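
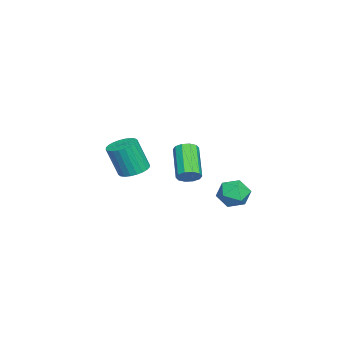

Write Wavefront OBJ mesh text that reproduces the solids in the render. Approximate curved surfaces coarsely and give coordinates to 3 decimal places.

v -3.812 -2.919 -3.468
v -2.903 -2.922 -3.518
v -2.8 -3.584 -1.602
v -3.708 -3.581 -1.552
v -2.965 -2.592 -3.401
v -2.862 -3.254 -1.485
v -3.156 -2.313 -3.294
v -3.052 -2.975 -1.378
v -3.447 -2.125 -3.214
v -3.343 -2.787 -1.297
v -3.793 -2.059 -3.172
v -3.689 -2.721 -1.256
v -4.142 -2.123 -3.175
v -4.039 -2.785 -1.259
v -4.441 -2.309 -3.223
v -4.337 -2.971 -1.307
v -4.644 -2.587 -3.309
v -4.54 -3.249 -1.392
v -4.72 -2.916 -3.418
v -4.617 -3.578 -1.502
v -4.658 -3.246 -3.535
v -4.555 -3.908 -1.619
v -4.468 -3.525 -3.642
v -4.364 -4.187 -1.726
v -4.177 -3.713 -3.723
v -4.073 -4.375 -1.806
v -3.831 -3.779 -3.764
v -3.727 -4.441 -1.848
v -3.481 -3.715 -3.761
v -3.378 -4.377 -1.845
v -3.183 -3.529 -3.713
v -3.079 -4.191 -1.797
v -2.98 -3.251 -3.628
v -2.876 -3.913 -1.711
v 1.356 0.957 -1.302
v 1.692 1.211 -0.781
v 0.059 0.777 0.483
v -0.276 0.523 -0.038
v 1.476 1.518 -0.956
v -0.157 1.084 0.308
v 1.213 1.61 -1.262
v -0.419 1.176 0.002
v 1.006 1.453 -1.584
v -0.627 1.019 -0.32
v 0.932 1.107 -1.799
v -0.701 0.673 -0.535
v 1.021 0.703 -1.823
v -0.612 0.269 -0.559
v 1.237 0.396 -1.648
v -0.396 -0.038 -0.384
v 1.499 0.304 -1.342
v -0.133 -0.13 -0.078
v 1.707 0.461 -1.02
v 0.074 0.027 0.244
v 1.781 0.807 -0.805
v 0.148 0.373 0.459
v 1.849 3.611 -1.104
v 2.324 4.275 -1.604
v 2.436 2.505 -2.016
v 2.911 3.169 -2.516
v 3.166 2.975 -1.614
v 2.803 3.658 -1.051
v 1.957 3.122 -2.569
v 1.594 3.805 -2.006
v 2.39 3.972 -2.509
v 3.138 3.882 -1.919
v 1.622 2.898 -1.701
v 2.37 2.808 -1.111
f 2 1 5
f 2 5 3
f 3 5 6
f 3 6 4
f 5 1 7
f 5 7 6
f 6 7 8
f 6 8 4
f 7 1 9
f 7 9 8
f 8 9 10
f 8 10 4
f 9 1 11
f 9 11 10
f 10 11 12
f 10 12 4
f 11 1 13
f 11 13 12
f 12 13 14
f 12 14 4
f 13 1 15
f 13 15 14
f 14 15 16
f 14 16 4
f 15 1 17
f 15 17 16
f 16 17 18
f 16 18 4
f 17 1 19
f 17 19 18
f 18 19 20
f 18 20 4
f 19 1 21
f 19 21 20
f 20 21 22
f 20 22 4
f 21 1 23
f 21 23 22
f 22 23 24
f 22 24 4
f 23 1 25
f 23 25 24
f 24 25 26
f 24 26 4
f 25 1 27
f 25 27 26
f 26 27 28
f 26 28 4
f 27 1 29
f 27 29 28
f 28 29 30
f 28 30 4
f 29 1 31
f 29 31 30
f 30 31 32
f 30 32 4
f 31 1 33
f 31 33 32
f 32 33 34
f 32 34 4
f 33 1 2
f 33 2 34
f 34 2 3
f 34 3 4
f 36 35 39
f 36 39 37
f 37 39 40
f 37 40 38
f 39 35 41
f 39 41 40
f 40 41 42
f 40 42 38
f 41 35 43
f 41 43 42
f 42 43 44
f 42 44 38
f 43 35 45
f 43 45 44
f 44 45 46
f 44 46 38
f 45 35 47
f 45 47 46
f 46 47 48
f 46 48 38
f 47 35 49
f 47 49 48
f 48 49 50
f 48 50 38
f 49 35 51
f 49 51 50
f 50 51 52
f 50 52 38
f 51 35 53
f 51 53 52
f 52 53 54
f 52 54 38
f 53 35 55
f 53 55 54
f 54 55 56
f 54 56 38
f 55 35 36
f 55 36 56
f 56 36 37
f 56 37 38
f 57 68 62
f 57 62 58
f 57 58 64
f 57 64 67
f 57 67 68
f 58 62 66
f 62 68 61
f 68 67 59
f 67 64 63
f 64 58 65
f 60 66 61
f 60 61 59
f 60 59 63
f 60 63 65
f 60 65 66
f 61 66 62
f 59 61 68
f 63 59 67
f 65 63 64
f 66 65 58



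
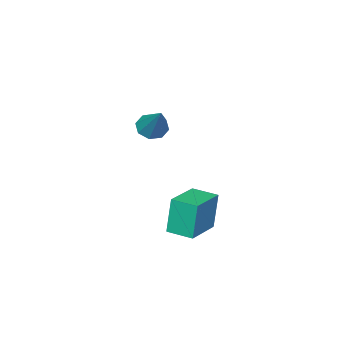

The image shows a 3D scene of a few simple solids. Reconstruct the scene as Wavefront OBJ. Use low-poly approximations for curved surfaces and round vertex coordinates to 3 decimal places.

v -4.477 0.383 -4.518
v -4.73 0.408 -2.726
v -4.768 1.566 -4.576
v -5.022 1.592 -2.784
v -2.718 0.828 -4.276
v -2.972 0.854 -2.484
v -3.01 2.012 -4.334
v -3.263 2.037 -2.542
v -3.727 -0.91 0.843
v -3.064 -1.074 0.648
v -3.013 0.27 2.277
v -3.256 -0.638 0.385
v -3.724 -0.362 0.391
v -4.194 -0.407 0.661
v -4.389 -0.746 1.037
v -4.197 -1.182 1.3
v -3.729 -1.458 1.294
v -3.26 -1.413 1.024
f 2 4 1
f 5 2 1
f 1 4 3
f 3 5 1
f 2 8 4
f 6 2 5
f 6 8 2
f 4 8 3
f 7 5 3
f 3 8 7
f 7 6 5
f 8 6 7
f 10 9 12
f 10 12 11
f 12 9 13
f 12 13 11
f 13 9 14
f 13 14 11
f 14 9 15
f 14 15 11
f 15 9 16
f 15 16 11
f 16 9 17
f 16 17 11
f 17 9 18
f 17 18 11
f 18 9 10
f 18 10 11



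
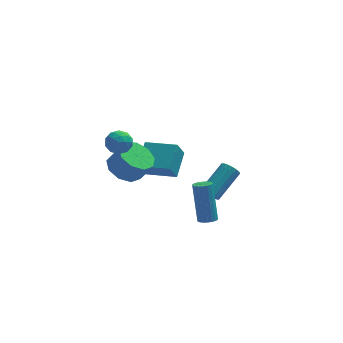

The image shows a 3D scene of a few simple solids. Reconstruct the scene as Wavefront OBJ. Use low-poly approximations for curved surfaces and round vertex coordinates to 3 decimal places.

v -2.622 -0.133 2.503
v -2.173 0.17 2.954
v -1.947 -1.05 2.446
v -1.498 -0.747 2.897
v -2.133 -0.958 3.119
v -2.55 -0.391 3.154
v -1.57 -0.489 2.246
v -1.987 0.078 2.281
v -1.523 -0.051 2.795
v -1.871 -0.34 3.335
v -2.249 -0.54 2.065
v -2.597 -0.829 2.605
v -2.457 0.099 2.733
v -1.663 -0.979 2.667
v -2.036 -1.102 2.797
v -1.773 -0.925 3.062
v -2.678 -0.231 2.851
v -2.414 -0.053 3.116
v -2.391 -0.715 3.214
v -1.706 -0.827 2.284
v -1.442 -0.649 2.549
v -2.347 0.045 2.338
v -2.084 0.222 2.603
v -1.729 -0.165 2.186
v -1.811 0.147 2.905
v -1.414 -0.392 2.872
v -1.456 -0.24 2.489
v -1.702 0.093 2.509
v -2.015 -0.023 3.223
v -1.619 -0.562 3.189
v -1.992 -0.685 3.32
v -2.237 -0.352 3.34
v -1.633 -0.152 3.129
v -2.501 -0.318 2.211
v -2.105 -0.857 2.177
v -1.883 -0.528 2.06
v -2.128 -0.195 2.08
v -2.706 -0.488 2.528
v -2.309 -1.027 2.495
v -2.418 -0.973 2.891
v -2.664 -0.64 2.911
v -2.487 -0.728 2.271
v -1.718 1.041 -0.38
v -0.846 1.249 -0.823
v -0.25 1.008 0.237
v -1.122 0.799 0.68
v -1.11 1.817 -0.546
v -0.513 1.575 0.514
v -1.658 2.021 -0.191
v -1.061 1.779 0.869
v -2.234 1.766 0.075
v -1.638 1.525 1.135
v -2.569 1.172 0.129
v -1.973 0.931 1.189
v -2.506 0.517 -0.056
v -1.91 0.275 1.004
v -2.074 0.106 -0.392
v -1.478 -0.135 0.668
v -1.476 0.133 -0.723
v -0.88 -0.108 0.337
v -0.991 0.584 -0.893
v -0.395 0.343 0.167
v 2.69 2.938 -4.32
v 3.047 2.513 -4.242
v 4.246 3.698 -3.281
v 3.89 4.122 -3.36
v 3.126 2.622 -4.474
v 4.325 3.806 -3.514
v 3.105 2.802 -4.671
v 4.304 3.987 -3.71
v 2.99 3.014 -4.788
v 4.189 4.198 -3.827
v 2.805 3.208 -4.797
v 4.004 4.393 -3.836
v 2.595 3.341 -4.697
v 3.794 4.525 -3.736
v 2.406 3.381 -4.511
v 3.605 4.565 -3.55
v 2.282 3.319 -4.281
v 3.481 4.504 -3.321
v 2.252 3.17 -4.06
v 3.451 4.355 -3.1
v 2.323 2.968 -3.899
v 3.522 4.153 -2.938
v 2.477 2.759 -3.834
v 3.676 3.944 -2.873
v 2.681 2.591 -3.881
v 3.88 3.775 -2.92
v 2.886 2.502 -4.028
v 4.086 3.687 -3.067
v 0.513 1.308 -0.868
v 1.01 2.589 -0.087
v -1.016 2.055 -1.118
v -0.519 3.336 -0.338
v 0.899 1.764 -1.862
v 1.396 3.045 -1.082
v -0.63 2.511 -2.113
v -0.133 3.792 -1.332
v 2.028 -1.493 -2.511
v 2.523 -1.42 -2.504
v 2.366 -0.555 -0.541
v 1.872 -0.627 -0.549
v 2.447 -1.231 -2.593
v 2.29 -0.366 -0.631
v 2.287 -1.094 -2.666
v 2.13 -0.229 -0.704
v 2.077 -1.036 -2.709
v 1.92 -0.171 -0.747
v 1.857 -1.068 -2.712
v 1.7 -0.203 -0.75
v 1.671 -1.185 -2.675
v 1.514 -0.32 -0.713
v 1.555 -1.362 -2.606
v 1.398 -0.497 -0.644
v 1.534 -1.565 -2.519
v 1.377 -0.7 -0.556
v 1.61 -1.754 -2.429
v 1.453 -0.889 -0.467
v 1.77 -1.891 -2.356
v 1.613 -1.026 -0.394
v 1.98 -1.949 -2.313
v 1.823 -1.084 -0.351
v 2.2 -1.917 -2.31
v 2.043 -1.052 -0.348
v 2.386 -1.8 -2.347
v 2.229 -0.935 -0.385
v 2.502 -1.623 -2.416
v 2.345 -0.758 -0.454
f 1 38 17
f 38 12 41
f 17 41 6
f 38 41 17
f 1 17 13
f 17 6 18
f 13 18 2
f 17 18 13
f 1 13 22
f 13 2 23
f 22 23 8
f 13 23 22
f 1 22 34
f 22 8 37
f 34 37 11
f 22 37 34
f 1 34 38
f 34 11 42
f 38 42 12
f 34 42 38
f 2 18 29
f 18 6 32
f 29 32 10
f 18 32 29
f 6 41 19
f 41 12 40
f 19 40 5
f 41 40 19
f 12 42 39
f 42 11 35
f 39 35 3
f 42 35 39
f 11 37 36
f 37 8 24
f 36 24 7
f 37 24 36
f 8 23 28
f 23 2 25
f 28 25 9
f 23 25 28
f 4 30 16
f 30 10 31
f 16 31 5
f 30 31 16
f 4 16 14
f 16 5 15
f 14 15 3
f 16 15 14
f 4 14 21
f 14 3 20
f 21 20 7
f 14 20 21
f 4 21 26
f 21 7 27
f 26 27 9
f 21 27 26
f 4 26 30
f 26 9 33
f 30 33 10
f 26 33 30
f 5 31 19
f 31 10 32
f 19 32 6
f 31 32 19
f 3 15 39
f 15 5 40
f 39 40 12
f 15 40 39
f 7 20 36
f 20 3 35
f 36 35 11
f 20 35 36
f 9 27 28
f 27 7 24
f 28 24 8
f 27 24 28
f 10 33 29
f 33 9 25
f 29 25 2
f 33 25 29
f 44 43 47
f 44 47 45
f 45 47 48
f 45 48 46
f 47 43 49
f 47 49 48
f 48 49 50
f 48 50 46
f 49 43 51
f 49 51 50
f 50 51 52
f 50 52 46
f 51 43 53
f 51 53 52
f 52 53 54
f 52 54 46
f 53 43 55
f 53 55 54
f 54 55 56
f 54 56 46
f 55 43 57
f 55 57 56
f 56 57 58
f 56 58 46
f 57 43 59
f 57 59 58
f 58 59 60
f 58 60 46
f 59 43 61
f 59 61 60
f 60 61 62
f 60 62 46
f 61 43 44
f 61 44 62
f 62 44 45
f 62 45 46
f 64 63 67
f 64 67 65
f 65 67 68
f 65 68 66
f 67 63 69
f 67 69 68
f 68 69 70
f 68 70 66
f 69 63 71
f 69 71 70
f 70 71 72
f 70 72 66
f 71 63 73
f 71 73 72
f 72 73 74
f 72 74 66
f 73 63 75
f 73 75 74
f 74 75 76
f 74 76 66
f 75 63 77
f 75 77 76
f 76 77 78
f 76 78 66
f 77 63 79
f 77 79 78
f 78 79 80
f 78 80 66
f 79 63 81
f 79 81 80
f 80 81 82
f 80 82 66
f 81 63 83
f 81 83 82
f 82 83 84
f 82 84 66
f 83 63 85
f 83 85 84
f 84 85 86
f 84 86 66
f 85 63 87
f 85 87 86
f 86 87 88
f 86 88 66
f 87 63 89
f 87 89 88
f 88 89 90
f 88 90 66
f 89 63 64
f 89 64 90
f 90 64 65
f 90 65 66
f 92 94 91
f 95 92 91
f 91 94 93
f 93 95 91
f 92 98 94
f 96 92 95
f 96 98 92
f 94 98 93
f 97 95 93
f 93 98 97
f 97 96 95
f 98 96 97
f 100 99 103
f 100 103 101
f 101 103 104
f 101 104 102
f 103 99 105
f 103 105 104
f 104 105 106
f 104 106 102
f 105 99 107
f 105 107 106
f 106 107 108
f 106 108 102
f 107 99 109
f 107 109 108
f 108 109 110
f 108 110 102
f 109 99 111
f 109 111 110
f 110 111 112
f 110 112 102
f 111 99 113
f 111 113 112
f 112 113 114
f 112 114 102
f 113 99 115
f 113 115 114
f 114 115 116
f 114 116 102
f 115 99 117
f 115 117 116
f 116 117 118
f 116 118 102
f 117 99 119
f 117 119 118
f 118 119 120
f 118 120 102
f 119 99 121
f 119 121 120
f 120 121 122
f 120 122 102
f 121 99 123
f 121 123 122
f 122 123 124
f 122 124 102
f 123 99 125
f 123 125 124
f 124 125 126
f 124 126 102
f 125 99 127
f 125 127 126
f 126 127 128
f 126 128 102
f 127 99 100
f 127 100 128
f 128 100 101
f 128 101 102



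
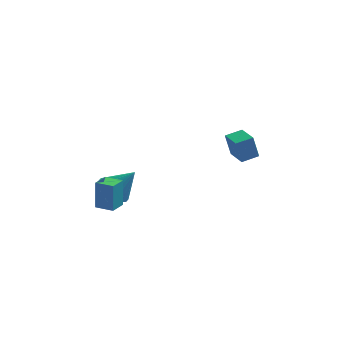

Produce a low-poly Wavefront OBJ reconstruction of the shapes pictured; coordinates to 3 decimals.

v -4.276 -2.905 -2.098
v -4.288 -2.516 -0.495
v -3.86 -2.01 -2.313
v -3.872 -1.62 -0.709
v -3.328 -3.32 -1.991
v -3.34 -2.93 -0.387
v -2.912 -2.424 -2.205
v -2.924 -2.035 -0.602
v 3.122 -3.749 2.459
v 2.808 -3.594 3.701
v 2.54 -2.579 2.165
v 2.226 -2.423 3.407
v 3.954 -3.297 2.613
v 3.64 -3.141 3.855
v 3.372 -2.126 2.319
v 3.058 -1.971 3.561
v -3.807 1.374 -4.108
v -3.091 0.842 -4.623
v -2.673 1.586 -2.752
v -3.013 1.273 -4.756
v -3.092 1.725 -4.761
v -3.313 2.107 -4.636
v -3.631 2.343 -4.407
v -3.985 2.388 -4.118
v -4.303 2.232 -3.828
v -4.523 1.905 -3.592
v -4.601 1.474 -3.459
v -4.522 1.022 -3.455
v -4.301 0.64 -3.579
v -3.982 0.404 -3.809
v -3.629 0.359 -4.097
v -3.311 0.515 -4.388
f 2 4 1
f 5 2 1
f 1 4 3
f 3 5 1
f 2 8 4
f 6 2 5
f 6 8 2
f 4 8 3
f 7 5 3
f 3 8 7
f 7 6 5
f 8 6 7
f 10 12 9
f 13 10 9
f 9 12 11
f 11 13 9
f 10 16 12
f 14 10 13
f 14 16 10
f 12 16 11
f 15 13 11
f 11 16 15
f 15 14 13
f 16 14 15
f 18 17 20
f 18 20 19
f 20 17 21
f 20 21 19
f 21 17 22
f 21 22 19
f 22 17 23
f 22 23 19
f 23 17 24
f 23 24 19
f 24 17 25
f 24 25 19
f 25 17 26
f 25 26 19
f 26 17 27
f 26 27 19
f 27 17 28
f 27 28 19
f 28 17 29
f 28 29 19
f 29 17 30
f 29 30 19
f 30 17 31
f 30 31 19
f 31 17 32
f 31 32 19
f 32 17 18
f 32 18 19



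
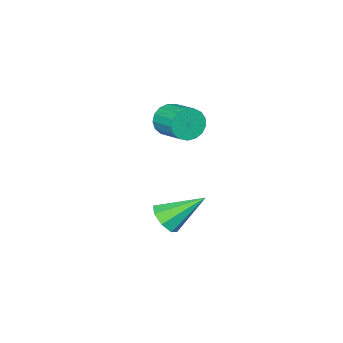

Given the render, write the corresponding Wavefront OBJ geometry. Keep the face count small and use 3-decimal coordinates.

v 3.252 2.628 -1.5
v 3.876 2.593 -0.881
v 1.988 3.812 -0.16
v 3.945 3.126 -1.286
v 3.608 3.368 -1.817
v 3.063 3.176 -2.162
v 2.628 2.663 -2.12
v 2.559 2.13 -1.714
v 2.896 1.889 -1.183
v 3.442 2.081 -0.838
v 1.93 1.56 3.761
v 2.263 1.258 4.506
v 2.563 2.719 4.964
v 2.23 3.02 4.219
v 2.59 1.271 4.249
v 2.89 2.732 4.706
v 2.766 1.351 3.88
v 3.066 2.812 4.337
v 2.751 1.478 3.484
v 3.051 2.939 3.941
v 2.547 1.624 3.151
v 2.847 3.085 3.609
v 2.202 1.755 2.958
v 2.502 3.216 3.416
v 1.795 1.842 2.949
v 2.095 3.302 3.407
v 1.418 1.863 3.126
v 1.718 3.324 3.584
v 1.159 1.816 3.449
v 1.459 3.276 3.906
v 1.077 1.709 3.843
v 1.377 3.17 4.3
v 1.19 1.568 4.218
v 1.49 3.029 4.676
v 1.472 1.426 4.489
v 1.772 2.887 4.946
v 1.86 1.314 4.593
v 2.16 2.775 5.05
f 2 1 4
f 2 4 3
f 4 1 5
f 4 5 3
f 5 1 6
f 5 6 3
f 6 1 7
f 6 7 3
f 7 1 8
f 7 8 3
f 8 1 9
f 8 9 3
f 9 1 10
f 9 10 3
f 10 1 2
f 10 2 3
f 12 11 15
f 12 15 13
f 13 15 16
f 13 16 14
f 15 11 17
f 15 17 16
f 16 17 18
f 16 18 14
f 17 11 19
f 17 19 18
f 18 19 20
f 18 20 14
f 19 11 21
f 19 21 20
f 20 21 22
f 20 22 14
f 21 11 23
f 21 23 22
f 22 23 24
f 22 24 14
f 23 11 25
f 23 25 24
f 24 25 26
f 24 26 14
f 25 11 27
f 25 27 26
f 26 27 28
f 26 28 14
f 27 11 29
f 27 29 28
f 28 29 30
f 28 30 14
f 29 11 31
f 29 31 30
f 30 31 32
f 30 32 14
f 31 11 33
f 31 33 32
f 32 33 34
f 32 34 14
f 33 11 35
f 33 35 34
f 34 35 36
f 34 36 14
f 35 11 37
f 35 37 36
f 36 37 38
f 36 38 14
f 37 11 12
f 37 12 38
f 38 12 13
f 38 13 14



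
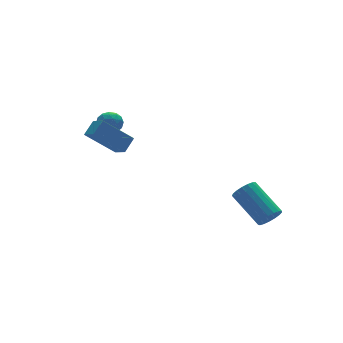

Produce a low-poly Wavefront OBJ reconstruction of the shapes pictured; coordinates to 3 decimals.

v -2.717 3.413 2.615
v -2.312 3.689 2.109
v -2.188 2.411 2.491
v -1.783 2.687 1.985
v -1.702 2.895 2.653
v -2.029 3.514 2.73
v -2.471 2.586 1.87
v -2.798 3.205 1.947
v -2.16 3.178 1.648
v -1.685 3.369 2.132
v -2.815 2.731 2.468
v -2.34 2.922 2.952
v -2.561 3.639 2.373
v -1.939 2.461 2.227
v -1.891 2.583 2.62
v -1.654 2.745 2.322
v -2.394 3.536 2.738
v -2.157 3.698 2.44
v -1.798 3.232 2.76
v -2.343 2.402 2.16
v -2.106 2.564 1.862
v -2.846 3.355 2.278
v -2.609 3.517 1.98
v -2.702 2.868 1.84
v -2.234 3.501 1.805
v -1.923 2.912 1.732
v -2.327 2.852 1.664
v -2.519 3.216 1.709
v -1.955 3.613 2.089
v -1.644 3.024 2.016
v -1.596 3.146 2.409
v -1.788 3.51 2.454
v -1.865 3.313 1.818
v -2.856 3.076 2.584
v -2.545 2.487 2.511
v -2.712 2.59 2.146
v -2.904 2.954 2.191
v -2.577 3.188 2.868
v -2.266 2.599 2.795
v -1.981 2.884 2.891
v -2.173 3.248 2.936
v -2.635 2.787 2.782
v -2.689 0.624 1.583
v -4.098 1.091 2.952
v -2.8 1.418 1.197
v -4.209 1.886 2.567
v -2.011 0.994 2.153
v -3.42 1.462 3.523
v -2.122 1.789 1.768
v -3.531 2.256 3.137
v 2.662 -3.932 -2.159
v 2.937 -4.245 -1.596
v 2.533 -2.48 -0.418
v 2.258 -2.168 -0.981
v 3.198 -4.091 -1.738
v 2.794 -2.326 -0.56
v 3.337 -3.9 -1.976
v 2.933 -2.135 -0.798
v 3.321 -3.717 -2.256
v 2.917 -1.952 -1.078
v 3.154 -3.583 -2.514
v 2.75 -1.818 -1.336
v 2.875 -3.529 -2.69
v 2.47 -1.764 -1.512
v 2.546 -3.568 -2.745
v 2.142 -1.803 -1.567
v 2.245 -3.69 -2.666
v 1.84 -1.925 -1.488
v 2.039 -3.868 -2.47
v 1.634 -2.103 -1.292
v 1.975 -4.06 -2.203
v 1.571 -2.295 -1.025
v 2.069 -4.223 -1.926
v 1.665 -2.459 -0.748
v 2.299 -4.32 -1.703
v 1.895 -2.555 -0.525
v 2.612 -4.328 -1.584
v 2.208 -2.563 -0.406
f 1 38 17
f 38 12 41
f 17 41 6
f 38 41 17
f 1 17 13
f 17 6 18
f 13 18 2
f 17 18 13
f 1 13 22
f 13 2 23
f 22 23 8
f 13 23 22
f 1 22 34
f 22 8 37
f 34 37 11
f 22 37 34
f 1 34 38
f 34 11 42
f 38 42 12
f 34 42 38
f 2 18 29
f 18 6 32
f 29 32 10
f 18 32 29
f 6 41 19
f 41 12 40
f 19 40 5
f 41 40 19
f 12 42 39
f 42 11 35
f 39 35 3
f 42 35 39
f 11 37 36
f 37 8 24
f 36 24 7
f 37 24 36
f 8 23 28
f 23 2 25
f 28 25 9
f 23 25 28
f 4 30 16
f 30 10 31
f 16 31 5
f 30 31 16
f 4 16 14
f 16 5 15
f 14 15 3
f 16 15 14
f 4 14 21
f 14 3 20
f 21 20 7
f 14 20 21
f 4 21 26
f 21 7 27
f 26 27 9
f 21 27 26
f 4 26 30
f 26 9 33
f 30 33 10
f 26 33 30
f 5 31 19
f 31 10 32
f 19 32 6
f 31 32 19
f 3 15 39
f 15 5 40
f 39 40 12
f 15 40 39
f 7 20 36
f 20 3 35
f 36 35 11
f 20 35 36
f 9 27 28
f 27 7 24
f 28 24 8
f 27 24 28
f 10 33 29
f 33 9 25
f 29 25 2
f 33 25 29
f 44 46 43
f 47 44 43
f 43 46 45
f 45 47 43
f 44 50 46
f 48 44 47
f 48 50 44
f 46 50 45
f 49 47 45
f 45 50 49
f 49 48 47
f 50 48 49
f 52 51 55
f 52 55 53
f 53 55 56
f 53 56 54
f 55 51 57
f 55 57 56
f 56 57 58
f 56 58 54
f 57 51 59
f 57 59 58
f 58 59 60
f 58 60 54
f 59 51 61
f 59 61 60
f 60 61 62
f 60 62 54
f 61 51 63
f 61 63 62
f 62 63 64
f 62 64 54
f 63 51 65
f 63 65 64
f 64 65 66
f 64 66 54
f 65 51 67
f 65 67 66
f 66 67 68
f 66 68 54
f 67 51 69
f 67 69 68
f 68 69 70
f 68 70 54
f 69 51 71
f 69 71 70
f 70 71 72
f 70 72 54
f 71 51 73
f 71 73 72
f 72 73 74
f 72 74 54
f 73 51 75
f 73 75 74
f 74 75 76
f 74 76 54
f 75 51 77
f 75 77 76
f 76 77 78
f 76 78 54
f 77 51 52
f 77 52 78
f 78 52 53
f 78 53 54



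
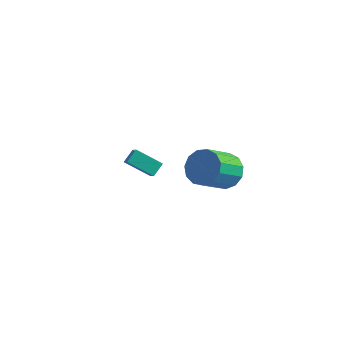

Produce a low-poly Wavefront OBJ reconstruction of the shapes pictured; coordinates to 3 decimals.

v 3.895 -1.086 2.887
v 4.926 -1.289 3.031
v 4.455 -2.778 4.297
v 3.425 -2.574 4.153
v 4.774 -0.888 3.446
v 4.303 -2.377 4.712
v 4.343 -0.549 3.684
v 3.872 -2.038 4.95
v 3.77 -0.381 3.669
v 3.3 -1.87 4.935
v 3.237 -0.437 3.406
v 2.766 -1.925 4.672
v 2.913 -0.698 2.978
v 2.442 -2.187 4.243
v 2.901 -1.083 2.521
v 2.43 -2.571 3.787
v 3.204 -1.468 2.18
v 2.734 -2.957 3.446
v 3.727 -1.732 2.064
v 3.257 -3.221 3.33
v 4.304 -1.791 2.209
v 3.833 -3.28 3.475
v 4.75 -1.626 2.57
v 4.28 -3.115 3.835
v -3.532 1.646 -1.764
v -2.964 1.046 -1.037
v -3.408 2.379 -1.256
v -2.84 1.779 -0.529
v -2.12 1.981 -2.591
v -1.552 1.381 -1.864
v -1.996 2.714 -2.083
v -1.428 2.114 -1.356
f 2 1 5
f 2 5 3
f 3 5 6
f 3 6 4
f 5 1 7
f 5 7 6
f 6 7 8
f 6 8 4
f 7 1 9
f 7 9 8
f 8 9 10
f 8 10 4
f 9 1 11
f 9 11 10
f 10 11 12
f 10 12 4
f 11 1 13
f 11 13 12
f 12 13 14
f 12 14 4
f 13 1 15
f 13 15 14
f 14 15 16
f 14 16 4
f 15 1 17
f 15 17 16
f 16 17 18
f 16 18 4
f 17 1 19
f 17 19 18
f 18 19 20
f 18 20 4
f 19 1 21
f 19 21 20
f 20 21 22
f 20 22 4
f 21 1 23
f 21 23 22
f 22 23 24
f 22 24 4
f 23 1 2
f 23 2 24
f 24 2 3
f 24 3 4
f 26 28 25
f 29 26 25
f 25 28 27
f 27 29 25
f 26 32 28
f 30 26 29
f 30 32 26
f 28 32 27
f 31 29 27
f 27 32 31
f 31 30 29
f 32 30 31



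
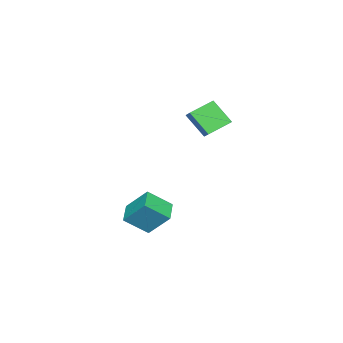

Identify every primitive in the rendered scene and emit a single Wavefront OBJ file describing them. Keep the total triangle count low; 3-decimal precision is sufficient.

v -2.562 2.924 3.122
v -2.657 1.594 4.667
v -1.942 3.518 3.672
v -2.037 2.189 5.217
v -1.103 2.031 2.443
v -1.198 0.702 3.988
v -0.483 2.626 2.993
v -0.578 1.296 4.538
v 0.596 -0.803 -4.689
v 0.529 0.671 -3.111
v 2.035 -0.231 -5.163
v 1.969 1.243 -3.585
v 1.511 -2.083 -3.455
v 1.445 -0.609 -1.877
v 2.951 -1.511 -3.929
v 2.884 -0.037 -2.351
f 2 4 1
f 5 2 1
f 1 4 3
f 3 5 1
f 2 8 4
f 6 2 5
f 6 8 2
f 4 8 3
f 7 5 3
f 3 8 7
f 7 6 5
f 8 6 7
f 10 12 9
f 13 10 9
f 9 12 11
f 11 13 9
f 10 16 12
f 14 10 13
f 14 16 10
f 12 16 11
f 15 13 11
f 11 16 15
f 15 14 13
f 16 14 15



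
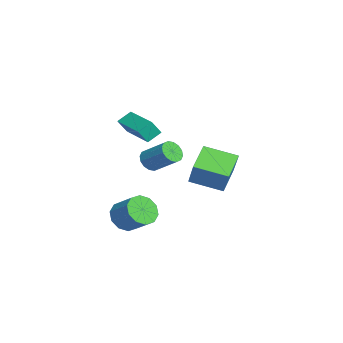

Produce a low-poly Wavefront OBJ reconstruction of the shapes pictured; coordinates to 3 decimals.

v -3.473 -0.668 0.435
v -3.782 -0.024 0.896
v -3.646 -0.217 -0.312
v -3.955 0.427 0.149
v -1.605 0.173 0.511
v -1.914 0.817 0.972
v -1.778 0.624 -0.236
v -2.087 1.268 0.225
v -3.987 2.695 -3.899
v -5.228 3.303 -3.112
v -3.497 4.324 -4.386
v -4.737 4.932 -3.599
v -3.023 2.828 -2.481
v -4.263 3.436 -1.694
v -2.532 4.457 -2.968
v -3.773 5.065 -2.181
v -0.183 0.611 -0.694
v 0.174 0.775 -1.187
v 0.94 1.713 -0.318
v 0.583 1.549 0.174
v -0.076 0.984 -1.191
v 0.69 1.922 -0.322
v -0.356 1.093 -1.062
v 0.41 2.03 -0.193
v -0.589 1.072 -0.835
v 0.177 2.01 0.034
v -0.713 0.929 -0.57
v 0.053 1.866 0.299
v -0.695 0.7 -0.338
v 0.071 1.637 0.53
v -0.54 0.447 -0.202
v 0.226 1.385 0.667
v -0.29 0.238 -0.198
v 0.476 1.176 0.671
v -0.01 0.13 -0.327
v 0.756 1.067 0.542
v 0.223 0.15 -0.554
v 0.989 1.088 0.315
v 0.347 0.294 -0.819
v 1.113 1.231 0.05
v 0.329 0.523 -1.05
v 1.095 1.46 -0.182
v 0.961 -0.592 -3.65
v 1.649 -0.939 -4.031
v 2.447 -0.215 -3.252
v 1.759 0.132 -2.87
v 1.515 -0.501 -4.301
v 2.313 0.223 -3.522
v 1.169 -0.098 -4.322
v 1.967 0.626 -3.543
v 0.744 0.116 -4.086
v 1.542 0.841 -3.307
v 0.402 0.06 -3.683
v 1.199 0.785 -2.904
v 0.273 -0.245 -3.268
v 1.071 0.479 -2.489
v 0.407 -0.683 -2.998
v 1.205 0.041 -2.219
v 0.753 -1.086 -2.977
v 1.551 -0.362 -2.198
v 1.178 -1.301 -3.213
v 1.976 -0.576 -2.434
v 1.521 -1.245 -3.616
v 2.318 -0.52 -2.837
f 2 4 1
f 5 2 1
f 1 4 3
f 3 5 1
f 2 8 4
f 6 2 5
f 6 8 2
f 4 8 3
f 7 5 3
f 3 8 7
f 7 6 5
f 8 6 7
f 10 12 9
f 13 10 9
f 9 12 11
f 11 13 9
f 10 16 12
f 14 10 13
f 14 16 10
f 12 16 11
f 15 13 11
f 11 16 15
f 15 14 13
f 16 14 15
f 18 17 21
f 18 21 19
f 19 21 22
f 19 22 20
f 21 17 23
f 21 23 22
f 22 23 24
f 22 24 20
f 23 17 25
f 23 25 24
f 24 25 26
f 24 26 20
f 25 17 27
f 25 27 26
f 26 27 28
f 26 28 20
f 27 17 29
f 27 29 28
f 28 29 30
f 28 30 20
f 29 17 31
f 29 31 30
f 30 31 32
f 30 32 20
f 31 17 33
f 31 33 32
f 32 33 34
f 32 34 20
f 33 17 35
f 33 35 34
f 34 35 36
f 34 36 20
f 35 17 37
f 35 37 36
f 36 37 38
f 36 38 20
f 37 17 39
f 37 39 38
f 38 39 40
f 38 40 20
f 39 17 41
f 39 41 40
f 40 41 42
f 40 42 20
f 41 17 18
f 41 18 42
f 42 18 19
f 42 19 20
f 44 43 47
f 44 47 45
f 45 47 48
f 45 48 46
f 47 43 49
f 47 49 48
f 48 49 50
f 48 50 46
f 49 43 51
f 49 51 50
f 50 51 52
f 50 52 46
f 51 43 53
f 51 53 52
f 52 53 54
f 52 54 46
f 53 43 55
f 53 55 54
f 54 55 56
f 54 56 46
f 55 43 57
f 55 57 56
f 56 57 58
f 56 58 46
f 57 43 59
f 57 59 58
f 58 59 60
f 58 60 46
f 59 43 61
f 59 61 60
f 60 61 62
f 60 62 46
f 61 43 63
f 61 63 62
f 62 63 64
f 62 64 46
f 63 43 44
f 63 44 64
f 64 44 45
f 64 45 46



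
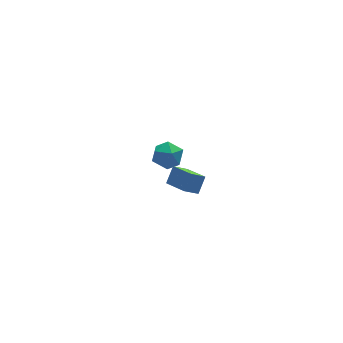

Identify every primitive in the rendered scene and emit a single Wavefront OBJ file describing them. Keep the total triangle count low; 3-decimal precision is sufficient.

v 0.955 3.061 -2.572
v 1.735 3.397 -2.883
v 1.685 2.303 -1.557
v 2.465 2.639 -1.868
v 1.878 3.179 -1.444
v 1.426 3.648 -2.071
v 1.994 2.052 -2.369
v 1.542 2.521 -2.996
v 2.377 2.773 -2.757
v 2.305 3.47 -2.186
v 1.115 2.23 -2.254
v 1.043 2.927 -1.683
v -0.64 -4.345 2.813
v -0.122 -3.95 3.518
v -0.974 -3.114 2.37
v -0.456 -2.72 3.075
v 0.076 -4.34 2.285
v 0.594 -3.946 2.99
v -0.258 -3.11 1.842
v 0.26 -2.715 2.547
f 1 12 6
f 1 6 2
f 1 2 8
f 1 8 11
f 1 11 12
f 2 6 10
f 6 12 5
f 12 11 3
f 11 8 7
f 8 2 9
f 4 10 5
f 4 5 3
f 4 3 7
f 4 7 9
f 4 9 10
f 5 10 6
f 3 5 12
f 7 3 11
f 9 7 8
f 10 9 2
f 14 16 13
f 17 14 13
f 13 16 15
f 15 17 13
f 14 20 16
f 18 14 17
f 18 20 14
f 16 20 15
f 19 17 15
f 15 20 19
f 19 18 17
f 20 18 19



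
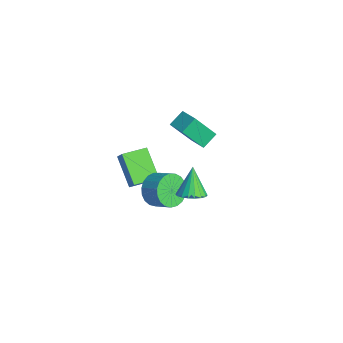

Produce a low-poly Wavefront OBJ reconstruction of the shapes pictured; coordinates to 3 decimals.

v 4.196 -2.693 2.667
v 4.89 -2.403 2.969
v 3.404 -2.347 4.153
v 4.739 -2.112 2.82
v 4.48 -1.935 2.641
v 4.165 -1.909 2.467
v 3.857 -2.038 2.333
v 3.615 -2.297 2.265
v 3.489 -2.634 2.276
v 3.503 -2.983 2.365
v 3.654 -3.275 2.513
v 3.912 -3.451 2.692
v 4.227 -3.478 2.866
v 4.535 -3.349 3
v 4.777 -3.09 3.068
v 4.903 -2.752 3.057
v -0.373 -2.289 4.236
v -0.731 -1.457 4.806
v -0.214 -1.161 2.69
v -0.571 -0.329 3.261
v 0.791 -2.011 4.559
v 0.434 -1.179 5.13
v 0.951 -0.883 3.014
v 0.593 -0.051 3.584
v 0.963 -3.51 0.244
v 1.245 -3.03 -0.635
v 2.139 -2.47 -0.042
v 1.857 -2.95 0.836
v 0.959 -2.752 -0.468
v 1.853 -2.191 0.125
v 0.675 -2.604 -0.178
v 1.568 -2.044 0.415
v 0.44 -2.614 0.185
v 1.333 -2.053 0.778
v 0.295 -2.778 0.558
v 1.189 -2.217 1.151
v 0.266 -3.069 0.877
v 1.16 -2.508 1.47
v 0.358 -3.436 1.086
v 1.251 -2.876 1.679
v 0.554 -3.816 1.149
v 1.448 -3.256 1.742
v 0.821 -4.143 1.056
v 1.715 -3.583 1.649
v 1.113 -4.361 0.823
v 2.006 -3.801 1.416
v 1.379 -4.432 0.489
v 2.272 -3.871 1.082
v 1.573 -4.343 0.113
v 2.466 -3.782 0.706
v 1.661 -4.11 -0.241
v 2.555 -3.55 0.352
v 1.629 -3.774 -0.511
v 2.523 -3.213 0.082
v 1.482 -3.392 -0.65
v 2.375 -2.831 -0.057
v -2.088 -4.048 -2.354
v -3.716 -4.2 -1.068
v -2.298 -2.555 -2.442
v -3.926 -2.707 -1.156
v -1.554 -3.933 -1.664
v -3.182 -4.085 -0.378
v -1.764 -2.44 -1.752
v -3.392 -2.592 -0.466
f 2 1 4
f 2 4 3
f 4 1 5
f 4 5 3
f 5 1 6
f 5 6 3
f 6 1 7
f 6 7 3
f 7 1 8
f 7 8 3
f 8 1 9
f 8 9 3
f 9 1 10
f 9 10 3
f 10 1 11
f 10 11 3
f 11 1 12
f 11 12 3
f 12 1 13
f 12 13 3
f 13 1 14
f 13 14 3
f 14 1 15
f 14 15 3
f 15 1 16
f 15 16 3
f 16 1 2
f 16 2 3
f 18 20 17
f 21 18 17
f 17 20 19
f 19 21 17
f 18 24 20
f 22 18 21
f 22 24 18
f 20 24 19
f 23 21 19
f 19 24 23
f 23 22 21
f 24 22 23
f 26 25 29
f 26 29 27
f 27 29 30
f 27 30 28
f 29 25 31
f 29 31 30
f 30 31 32
f 30 32 28
f 31 25 33
f 31 33 32
f 32 33 34
f 32 34 28
f 33 25 35
f 33 35 34
f 34 35 36
f 34 36 28
f 35 25 37
f 35 37 36
f 36 37 38
f 36 38 28
f 37 25 39
f 37 39 38
f 38 39 40
f 38 40 28
f 39 25 41
f 39 41 40
f 40 41 42
f 40 42 28
f 41 25 43
f 41 43 42
f 42 43 44
f 42 44 28
f 43 25 45
f 43 45 44
f 44 45 46
f 44 46 28
f 45 25 47
f 45 47 46
f 46 47 48
f 46 48 28
f 47 25 49
f 47 49 48
f 48 49 50
f 48 50 28
f 49 25 51
f 49 51 50
f 50 51 52
f 50 52 28
f 51 25 53
f 51 53 52
f 52 53 54
f 52 54 28
f 53 25 55
f 53 55 54
f 54 55 56
f 54 56 28
f 55 25 26
f 55 26 56
f 56 26 27
f 56 27 28
f 58 60 57
f 61 58 57
f 57 60 59
f 59 61 57
f 58 64 60
f 62 58 61
f 62 64 58
f 60 64 59
f 63 61 59
f 59 64 63
f 63 62 61
f 64 62 63



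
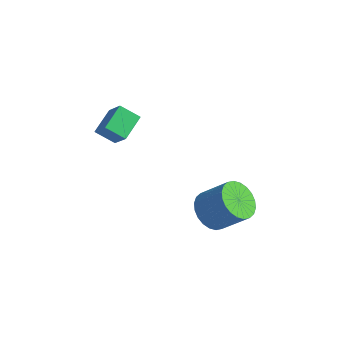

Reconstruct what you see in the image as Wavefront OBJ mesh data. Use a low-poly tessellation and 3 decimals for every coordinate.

v -2.389 0.837 3.335
v -2.621 2.152 3.9
v -1.497 1.264 2.708
v -1.729 2.579 3.274
v -1.391 0.501 4.526
v -1.623 1.816 5.092
v -0.499 0.928 3.9
v -0.731 2.243 4.465
v 3.177 2.743 -0.766
v 3.734 3.335 -1.507
v 4.98 3.829 -0.175
v 4.423 3.237 0.566
v 3.458 3.627 -1.357
v 4.704 4.121 -0.025
v 3.139 3.785 -1.117
v 4.385 4.279 0.215
v 2.825 3.784 -0.823
v 4.072 4.278 0.509
v 2.566 3.624 -0.521
v 3.812 4.118 0.811
v 2.399 3.33 -0.256
v 3.645 3.825 1.076
v 2.351 2.947 -0.069
v 3.597 3.441 1.263
v 2.428 2.533 0.012
v 3.675 3.027 1.344
v 2.62 2.151 -0.025
v 3.866 2.645 1.307
v 2.896 1.859 -0.175
v 4.142 2.353 1.157
v 3.215 1.701 -0.415
v 4.461 2.195 0.917
v 3.528 1.702 -0.709
v 4.775 2.196 0.623
v 3.788 1.862 -1.011
v 5.034 2.356 0.321
v 3.955 2.155 -1.276
v 5.201 2.65 0.056
v 4.003 2.539 -1.463
v 5.249 3.033 -0.131
v 3.925 2.953 -1.544
v 5.172 3.447 -0.212
f 2 4 1
f 5 2 1
f 1 4 3
f 3 5 1
f 2 8 4
f 6 2 5
f 6 8 2
f 4 8 3
f 7 5 3
f 3 8 7
f 7 6 5
f 8 6 7
f 10 9 13
f 10 13 11
f 11 13 14
f 11 14 12
f 13 9 15
f 13 15 14
f 14 15 16
f 14 16 12
f 15 9 17
f 15 17 16
f 16 17 18
f 16 18 12
f 17 9 19
f 17 19 18
f 18 19 20
f 18 20 12
f 19 9 21
f 19 21 20
f 20 21 22
f 20 22 12
f 21 9 23
f 21 23 22
f 22 23 24
f 22 24 12
f 23 9 25
f 23 25 24
f 24 25 26
f 24 26 12
f 25 9 27
f 25 27 26
f 26 27 28
f 26 28 12
f 27 9 29
f 27 29 28
f 28 29 30
f 28 30 12
f 29 9 31
f 29 31 30
f 30 31 32
f 30 32 12
f 31 9 33
f 31 33 32
f 32 33 34
f 32 34 12
f 33 9 35
f 33 35 34
f 34 35 36
f 34 36 12
f 35 9 37
f 35 37 36
f 36 37 38
f 36 38 12
f 37 9 39
f 37 39 38
f 38 39 40
f 38 40 12
f 39 9 41
f 39 41 40
f 40 41 42
f 40 42 12
f 41 9 10
f 41 10 42
f 42 10 11
f 42 11 12



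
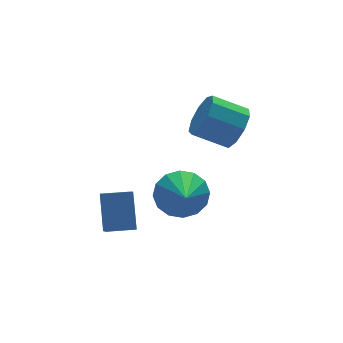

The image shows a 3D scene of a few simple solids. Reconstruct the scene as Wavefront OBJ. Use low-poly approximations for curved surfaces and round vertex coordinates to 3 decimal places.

v -1.155 -0.329 -1.572
v -1.411 -1.074 -0.956
v -0.807 0.567 -0.344
v -1.063 -0.178 0.272
v -0.177 -0.682 -1.592
v -0.433 -1.427 -0.976
v 0.171 0.214 -0.364
v -0.085 -0.531 0.252
v 3.592 -1.248 2.693
v 3.825 -1.642 3.468
v 2.761 -0.986 4.122
v 2.528 -0.592 3.347
v 4.119 -1.105 3.408
v 3.056 -0.449 4.062
v 4.167 -0.635 3.014
v 3.104 0.021 3.667
v 3.946 -0.452 2.469
v 2.882 0.205 3.123
v 3.558 -0.641 2.03
v 2.495 0.015 2.683
v 3.187 -1.114 1.901
v 2.124 -0.458 2.554
v 3.005 -1.65 2.142
v 1.941 -0.994 2.796
v 3.097 -1.998 2.642
v 2.034 -1.342 3.295
v 3.421 -1.995 3.165
v 2.358 -1.339 3.819
v 1.585 -0.922 -0.25
v 2.266 -1.515 -0.657
v 0.935 -2.398 0.81
v 2.493 -1.317 -0.242
v 2.477 -1.013 0.17
v 2.222 -0.685 0.47
v 1.796 -0.421 0.577
v 1.314 -0.291 0.462
v 0.904 -0.33 0.156
v 0.677 -0.528 -0.259
v 0.694 -0.832 -0.671
v 0.949 -1.16 -0.971
v 1.375 -1.424 -1.077
v 1.857 -1.554 -0.962
f 2 4 1
f 5 2 1
f 1 4 3
f 3 5 1
f 2 8 4
f 6 2 5
f 6 8 2
f 4 8 3
f 7 5 3
f 3 8 7
f 7 6 5
f 8 6 7
f 10 9 13
f 10 13 11
f 11 13 14
f 11 14 12
f 13 9 15
f 13 15 14
f 14 15 16
f 14 16 12
f 15 9 17
f 15 17 16
f 16 17 18
f 16 18 12
f 17 9 19
f 17 19 18
f 18 19 20
f 18 20 12
f 19 9 21
f 19 21 20
f 20 21 22
f 20 22 12
f 21 9 23
f 21 23 22
f 22 23 24
f 22 24 12
f 23 9 25
f 23 25 24
f 24 25 26
f 24 26 12
f 25 9 27
f 25 27 26
f 26 27 28
f 26 28 12
f 27 9 10
f 27 10 28
f 28 10 11
f 28 11 12
f 30 29 32
f 30 32 31
f 32 29 33
f 32 33 31
f 33 29 34
f 33 34 31
f 34 29 35
f 34 35 31
f 35 29 36
f 35 36 31
f 36 29 37
f 36 37 31
f 37 29 38
f 37 38 31
f 38 29 39
f 38 39 31
f 39 29 40
f 39 40 31
f 40 29 41
f 40 41 31
f 41 29 42
f 41 42 31
f 42 29 30
f 42 30 31



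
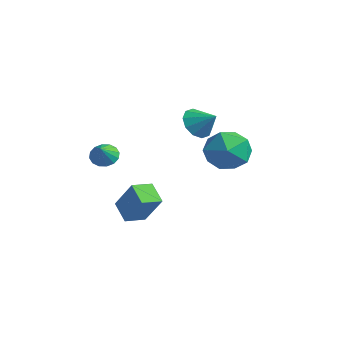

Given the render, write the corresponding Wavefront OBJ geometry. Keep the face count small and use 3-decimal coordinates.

v 2.022 0.726 2.416
v 3.158 1.194 2.65
v 2.642 -1.094 3.05
v 3.778 -0.626 3.284
v 2.803 -0.283 3.988
v 2.42 0.842 3.597
v 3.38 -0.742 2.103
v 2.997 0.383 1.712
v 3.998 0.287 2.457
v 3.641 0.571 3.622
v 2.159 -0.471 2.078
v 1.802 -0.187 3.243
v -0.624 1.055 3.109
v -0.073 0.896 2.403
v 0.344 1.385 3.791
v -0.239 1.433 2.377
v -0.551 1.826 2.631
v -0.892 1.924 3.068
v -1.13 1.69 3.52
v -1.176 1.213 3.816
v -1.01 0.676 3.841
v -0.698 0.284 3.587
v -0.357 0.186 3.15
v -0.119 0.42 2.698
v -0.777 -3.356 -0.848
v 0.268 -3.169 0.63
v -0.729 -2.3 -1.015
v 0.316 -2.113 0.463
v 0.204 -3.507 -1.523
v 1.249 -3.32 -0.045
v 0.252 -2.451 -1.69
v 1.297 -2.264 -0.212
v -2.834 -2.525 1.232
v -2.234 -2.408 0.892
v -2.306 -3.095 1.968
v -2.264 -2.133 1.126
v -2.448 -1.963 1.389
v -2.735 -1.945 1.61
v -3.048 -2.081 1.729
v -3.304 -2.337 1.715
v -3.435 -2.643 1.572
v -3.404 -2.918 1.338
v -3.221 -3.088 1.075
v -2.934 -3.106 0.854
v -2.62 -2.97 0.735
v -2.364 -2.714 0.749
f 1 12 6
f 1 6 2
f 1 2 8
f 1 8 11
f 1 11 12
f 2 6 10
f 6 12 5
f 12 11 3
f 11 8 7
f 8 2 9
f 4 10 5
f 4 5 3
f 4 3 7
f 4 7 9
f 4 9 10
f 5 10 6
f 3 5 12
f 7 3 11
f 9 7 8
f 10 9 2
f 14 13 16
f 14 16 15
f 16 13 17
f 16 17 15
f 17 13 18
f 17 18 15
f 18 13 19
f 18 19 15
f 19 13 20
f 19 20 15
f 20 13 21
f 20 21 15
f 21 13 22
f 21 22 15
f 22 13 23
f 22 23 15
f 23 13 24
f 23 24 15
f 24 13 14
f 24 14 15
f 26 28 25
f 29 26 25
f 25 28 27
f 27 29 25
f 26 32 28
f 30 26 29
f 30 32 26
f 28 32 27
f 31 29 27
f 27 32 31
f 31 30 29
f 32 30 31
f 34 33 36
f 34 36 35
f 36 33 37
f 36 37 35
f 37 33 38
f 37 38 35
f 38 33 39
f 38 39 35
f 39 33 40
f 39 40 35
f 40 33 41
f 40 41 35
f 41 33 42
f 41 42 35
f 42 33 43
f 42 43 35
f 43 33 44
f 43 44 35
f 44 33 45
f 44 45 35
f 45 33 46
f 45 46 35
f 46 33 34
f 46 34 35



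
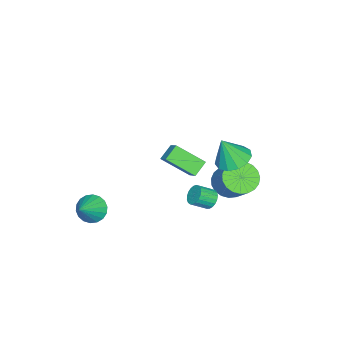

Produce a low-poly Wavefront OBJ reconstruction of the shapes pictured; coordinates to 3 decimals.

v -1.218 0.858 -3.968
v -0.804 1.319 -3.855
v -0.207 0.642 -3.28
v -0.622 0.182 -3.392
v -0.969 1.345 -3.654
v -0.372 0.668 -3.079
v -1.178 1.286 -3.507
v -0.581 0.609 -2.931
v -1.393 1.153 -3.439
v -0.797 0.476 -2.864
v -1.579 0.97 -3.463
v -0.982 0.293 -2.888
v -1.702 0.767 -3.574
v -1.105 0.09 -2.999
v -1.741 0.58 -3.753
v -1.144 -0.097 -3.178
v -1.69 0.441 -3.969
v -1.094 -0.236 -3.394
v -1.558 0.374 -4.185
v -0.961 -0.303 -3.61
v -1.367 0.391 -4.364
v -0.77 -0.286 -3.788
v -1.15 0.489 -4.473
v -0.553 -0.188 -3.898
v -0.945 0.651 -4.496
v -0.348 -0.026 -3.921
v -0.787 0.848 -4.427
v -0.191 0.171 -3.852
v -0.704 1.048 -4.278
v -0.107 0.371 -3.703
v -0.71 1.214 -4.076
v -0.113 0.537 -3.501
v -3.97 -1.053 -3.63
v -3.564 -2.603 -2.519
v -3.354 -0.428 -2.984
v -2.948 -1.978 -1.872
v -3.132 -1.262 -4.228
v -2.726 -2.812 -3.116
v -2.516 -0.637 -3.581
v -2.11 -2.187 -2.47
v 0.644 2.927 1.495
v 1.597 3.069 1.269
v 1.076 2.453 3.025
v 1.41 3.553 1.472
v 0.98 3.839 1.683
v 0.443 3.836 1.833
v -0.03 3.544 1.876
v -0.29 3.056 1.798
v -0.253 2.528 1.624
v 0.069 2.126 1.408
v 0.573 1.979 1.22
v 1.099 2.133 1.119
v 1.481 2.539 1.137
v -2.839 1.211 -3.638
v -2.406 1.812 -4.354
v -1.468 2.87 -2.897
v -1.901 2.269 -2.182
v -2.77 2.021 -4.271
v -1.832 3.079 -2.814
v -3.147 2.09 -4.079
v -2.209 3.148 -2.622
v -3.47 2.007 -3.81
v -2.532 3.065 -2.354
v -3.684 1.786 -3.512
v -2.746 2.844 -2.055
v -3.752 1.466 -3.236
v -2.814 2.524 -1.779
v -3.662 1.102 -3.029
v -2.724 2.16 -1.572
v -3.43 0.757 -2.928
v -2.492 1.815 -1.471
v -3.096 0.49 -2.949
v -2.158 1.548 -1.493
v -2.717 0.348 -3.09
v -1.779 1.406 -1.633
v -2.359 0.355 -3.325
v -1.421 1.413 -1.869
v -2.085 0.51 -3.615
v -1.147 1.568 -2.158
v -1.94 0.787 -3.909
v -1.002 1.844 -2.452
v -1.951 1.136 -4.156
v -1.013 2.194 -2.699
v -2.116 1.499 -4.313
v -1.178 2.557 -2.856
v 3.075 -3.855 -3.196
v 3.581 -3.68 -3.894
v 4.385 -3.845 -2.244
v 3.484 -3.323 -3.765
v 3.306 -3.072 -3.523
v 3.082 -2.975 -3.216
v 2.857 -3.054 -2.906
v 2.675 -3.291 -2.653
v 2.572 -3.639 -2.507
v 2.569 -4.031 -2.498
v 2.666 -4.388 -2.628
v 2.844 -4.639 -2.87
v 3.067 -4.735 -3.176
v 3.293 -4.657 -3.487
v 3.475 -4.42 -3.74
v 3.578 -4.071 -3.886
f 2 1 5
f 2 5 3
f 3 5 6
f 3 6 4
f 5 1 7
f 5 7 6
f 6 7 8
f 6 8 4
f 7 1 9
f 7 9 8
f 8 9 10
f 8 10 4
f 9 1 11
f 9 11 10
f 10 11 12
f 10 12 4
f 11 1 13
f 11 13 12
f 12 13 14
f 12 14 4
f 13 1 15
f 13 15 14
f 14 15 16
f 14 16 4
f 15 1 17
f 15 17 16
f 16 17 18
f 16 18 4
f 17 1 19
f 17 19 18
f 18 19 20
f 18 20 4
f 19 1 21
f 19 21 20
f 20 21 22
f 20 22 4
f 21 1 23
f 21 23 22
f 22 23 24
f 22 24 4
f 23 1 25
f 23 25 24
f 24 25 26
f 24 26 4
f 25 1 27
f 25 27 26
f 26 27 28
f 26 28 4
f 27 1 29
f 27 29 28
f 28 29 30
f 28 30 4
f 29 1 31
f 29 31 30
f 30 31 32
f 30 32 4
f 31 1 2
f 31 2 32
f 32 2 3
f 32 3 4
f 34 36 33
f 37 34 33
f 33 36 35
f 35 37 33
f 34 40 36
f 38 34 37
f 38 40 34
f 36 40 35
f 39 37 35
f 35 40 39
f 39 38 37
f 40 38 39
f 42 41 44
f 42 44 43
f 44 41 45
f 44 45 43
f 45 41 46
f 45 46 43
f 46 41 47
f 46 47 43
f 47 41 48
f 47 48 43
f 48 41 49
f 48 49 43
f 49 41 50
f 49 50 43
f 50 41 51
f 50 51 43
f 51 41 52
f 51 52 43
f 52 41 53
f 52 53 43
f 53 41 42
f 53 42 43
f 55 54 58
f 55 58 56
f 56 58 59
f 56 59 57
f 58 54 60
f 58 60 59
f 59 60 61
f 59 61 57
f 60 54 62
f 60 62 61
f 61 62 63
f 61 63 57
f 62 54 64
f 62 64 63
f 63 64 65
f 63 65 57
f 64 54 66
f 64 66 65
f 65 66 67
f 65 67 57
f 66 54 68
f 66 68 67
f 67 68 69
f 67 69 57
f 68 54 70
f 68 70 69
f 69 70 71
f 69 71 57
f 70 54 72
f 70 72 71
f 71 72 73
f 71 73 57
f 72 54 74
f 72 74 73
f 73 74 75
f 73 75 57
f 74 54 76
f 74 76 75
f 75 76 77
f 75 77 57
f 76 54 78
f 76 78 77
f 77 78 79
f 77 79 57
f 78 54 80
f 78 80 79
f 79 80 81
f 79 81 57
f 80 54 82
f 80 82 81
f 81 82 83
f 81 83 57
f 82 54 84
f 82 84 83
f 83 84 85
f 83 85 57
f 84 54 55
f 84 55 85
f 85 55 56
f 85 56 57
f 87 86 89
f 87 89 88
f 89 86 90
f 89 90 88
f 90 86 91
f 90 91 88
f 91 86 92
f 91 92 88
f 92 86 93
f 92 93 88
f 93 86 94
f 93 94 88
f 94 86 95
f 94 95 88
f 95 86 96
f 95 96 88
f 96 86 97
f 96 97 88
f 97 86 98
f 97 98 88
f 98 86 99
f 98 99 88
f 99 86 100
f 99 100 88
f 100 86 101
f 100 101 88
f 101 86 87
f 101 87 88



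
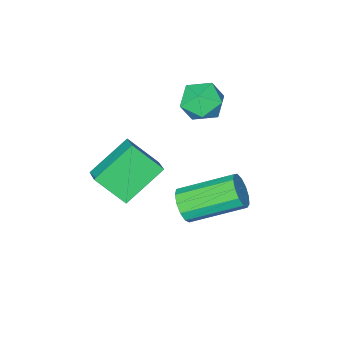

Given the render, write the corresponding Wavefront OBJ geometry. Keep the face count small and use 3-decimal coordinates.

v -3.638 0.067 1.293
v -3.018 0.496 0.812
v -2.602 -0.716 1.928
v -1.982 -0.287 1.447
v -2.431 0.147 2.087
v -3.072 0.631 1.694
v -2.548 -0.851 1.046
v -3.189 -0.367 0.653
v -2.345 -0.071 0.659
v -2.273 0.545 1.303
v -3.347 -0.765 1.437
v -3.275 -0.149 2.081
v -1.308 0.744 -2.951
v -0.864 0.914 -2.424
v -2.387 2.166 -1.542
v -2.832 1.996 -2.069
v -0.807 1.186 -2.712
v -2.33 2.438 -1.83
v -0.909 1.318 -3.076
v -2.432 2.57 -2.194
v -1.138 1.267 -3.4
v -2.661 2.519 -2.518
v -1.421 1.051 -3.581
v -2.944 2.303 -2.699
v -1.669 0.737 -3.563
v -3.192 1.989 -2.681
v -1.801 0.425 -3.35
v -3.325 1.677 -2.468
v -1.778 0.215 -3.011
v -3.301 1.467 -2.129
v -1.605 0.172 -2.652
v -3.128 1.424 -1.77
v -1.338 0.312 -2.389
v -2.862 1.564 -1.507
v -1.062 0.588 -2.304
v -2.585 1.84 -1.422
v 0.394 -0.519 -2.312
v -1.133 -0.385 -1.258
v 0.75 0.217 -1.889
v -0.777 0.351 -0.836
v 1.037 -1.431 -1.264
v -0.49 -1.297 -0.211
v 1.393 -0.695 -0.842
v -0.134 -0.561 0.212
f 1 12 6
f 1 6 2
f 1 2 8
f 1 8 11
f 1 11 12
f 2 6 10
f 6 12 5
f 12 11 3
f 11 8 7
f 8 2 9
f 4 10 5
f 4 5 3
f 4 3 7
f 4 7 9
f 4 9 10
f 5 10 6
f 3 5 12
f 7 3 11
f 9 7 8
f 10 9 2
f 14 13 17
f 14 17 15
f 15 17 18
f 15 18 16
f 17 13 19
f 17 19 18
f 18 19 20
f 18 20 16
f 19 13 21
f 19 21 20
f 20 21 22
f 20 22 16
f 21 13 23
f 21 23 22
f 22 23 24
f 22 24 16
f 23 13 25
f 23 25 24
f 24 25 26
f 24 26 16
f 25 13 27
f 25 27 26
f 26 27 28
f 26 28 16
f 27 13 29
f 27 29 28
f 28 29 30
f 28 30 16
f 29 13 31
f 29 31 30
f 30 31 32
f 30 32 16
f 31 13 33
f 31 33 32
f 32 33 34
f 32 34 16
f 33 13 35
f 33 35 34
f 34 35 36
f 34 36 16
f 35 13 14
f 35 14 36
f 36 14 15
f 36 15 16
f 38 40 37
f 41 38 37
f 37 40 39
f 39 41 37
f 38 44 40
f 42 38 41
f 42 44 38
f 40 44 39
f 43 41 39
f 39 44 43
f 43 42 41
f 44 42 43



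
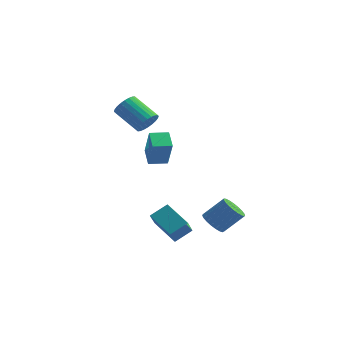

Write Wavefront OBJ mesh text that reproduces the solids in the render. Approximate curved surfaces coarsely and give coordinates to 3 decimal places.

v -0.419 -4.599 -3.035
v 0.331 -3.716 -2.342
v -0.649 -3.404 -4.307
v 0.102 -2.522 -3.614
v 1.198 -5.258 -3.946
v 1.949 -4.376 -3.253
v 0.969 -4.064 -5.218
v 1.719 -3.181 -4.525
v -2.055 -1.307 3.046
v -1.659 -1.597 3.777
v -3.39 -1.163 4.885
v -3.785 -0.873 4.154
v -1.573 -1.264 3.782
v -3.304 -0.831 4.889
v -1.56 -0.938 3.674
v -3.291 -0.505 4.782
v -1.623 -0.669 3.471
v -3.353 -0.235 4.579
v -1.751 -0.496 3.204
v -3.482 -0.063 4.311
v -1.925 -0.447 2.912
v -3.656 -0.013 4.02
v -2.119 -0.528 2.641
v -3.85 -0.095 3.748
v -2.304 -0.728 2.431
v -4.034 -0.295 3.539
v -2.45 -1.017 2.315
v -4.181 -0.583 3.423
v -2.536 -1.349 2.311
v -4.267 -0.916 3.418
v -2.549 -1.675 2.418
v -4.28 -1.242 3.526
v -2.487 -1.945 2.621
v -4.217 -1.511 3.729
v -2.358 -2.117 2.889
v -4.089 -1.684 3.996
v -2.184 -2.167 3.18
v -3.915 -1.733 4.288
v -1.99 -2.085 3.452
v -3.721 -1.652 4.559
v -1.806 -1.885 3.661
v -3.536 -1.452 4.769
v -2.784 0.274 -1.281
v -2.153 -0.404 0.659
v -3.496 1.31 -0.688
v -2.865 0.632 1.253
v -1.775 1.008 -1.353
v -1.144 0.33 0.588
v -2.487 2.044 -0.759
v -1.856 1.366 1.181
v 2.354 -1.503 -4.586
v 2.85 -1.091 -5.242
v 3.943 -0.384 -3.969
v 3.446 -0.797 -3.314
v 2.587 -0.825 -5.163
v 3.679 -0.119 -3.89
v 2.283 -0.677 -4.984
v 3.375 0.03 -3.712
v 1.991 -0.671 -4.737
v 3.084 0.035 -3.464
v 1.762 -0.81 -4.463
v 2.855 -0.103 -3.191
v 1.635 -1.068 -4.211
v 2.728 -0.361 -2.939
v 1.633 -1.401 -4.024
v 2.725 -0.695 -2.751
v 1.755 -1.753 -3.934
v 2.848 -1.046 -2.661
v 1.981 -2.061 -3.957
v 3.073 -1.354 -2.684
v 2.271 -2.272 -4.088
v 3.364 -1.566 -2.816
v 2.575 -2.351 -4.306
v 3.668 -1.644 -3.033
v 2.842 -2.283 -4.572
v 3.934 -1.577 -3.3
v 3.023 -2.08 -4.841
v 4.116 -1.374 -3.568
v 3.089 -1.778 -5.066
v 4.182 -1.071 -3.793
v 3.028 -1.428 -5.207
v 4.121 -0.721 -3.935
f 2 4 1
f 5 2 1
f 1 4 3
f 3 5 1
f 2 8 4
f 6 2 5
f 6 8 2
f 4 8 3
f 7 5 3
f 3 8 7
f 7 6 5
f 8 6 7
f 10 9 13
f 10 13 11
f 11 13 14
f 11 14 12
f 13 9 15
f 13 15 14
f 14 15 16
f 14 16 12
f 15 9 17
f 15 17 16
f 16 17 18
f 16 18 12
f 17 9 19
f 17 19 18
f 18 19 20
f 18 20 12
f 19 9 21
f 19 21 20
f 20 21 22
f 20 22 12
f 21 9 23
f 21 23 22
f 22 23 24
f 22 24 12
f 23 9 25
f 23 25 24
f 24 25 26
f 24 26 12
f 25 9 27
f 25 27 26
f 26 27 28
f 26 28 12
f 27 9 29
f 27 29 28
f 28 29 30
f 28 30 12
f 29 9 31
f 29 31 30
f 30 31 32
f 30 32 12
f 31 9 33
f 31 33 32
f 32 33 34
f 32 34 12
f 33 9 35
f 33 35 34
f 34 35 36
f 34 36 12
f 35 9 37
f 35 37 36
f 36 37 38
f 36 38 12
f 37 9 39
f 37 39 38
f 38 39 40
f 38 40 12
f 39 9 41
f 39 41 40
f 40 41 42
f 40 42 12
f 41 9 10
f 41 10 42
f 42 10 11
f 42 11 12
f 44 46 43
f 47 44 43
f 43 46 45
f 45 47 43
f 44 50 46
f 48 44 47
f 48 50 44
f 46 50 45
f 49 47 45
f 45 50 49
f 49 48 47
f 50 48 49
f 52 51 55
f 52 55 53
f 53 55 56
f 53 56 54
f 55 51 57
f 55 57 56
f 56 57 58
f 56 58 54
f 57 51 59
f 57 59 58
f 58 59 60
f 58 60 54
f 59 51 61
f 59 61 60
f 60 61 62
f 60 62 54
f 61 51 63
f 61 63 62
f 62 63 64
f 62 64 54
f 63 51 65
f 63 65 64
f 64 65 66
f 64 66 54
f 65 51 67
f 65 67 66
f 66 67 68
f 66 68 54
f 67 51 69
f 67 69 68
f 68 69 70
f 68 70 54
f 69 51 71
f 69 71 70
f 70 71 72
f 70 72 54
f 71 51 73
f 71 73 72
f 72 73 74
f 72 74 54
f 73 51 75
f 73 75 74
f 74 75 76
f 74 76 54
f 75 51 77
f 75 77 76
f 76 77 78
f 76 78 54
f 77 51 79
f 77 79 78
f 78 79 80
f 78 80 54
f 79 51 81
f 79 81 80
f 80 81 82
f 80 82 54
f 81 51 52
f 81 52 82
f 82 52 53
f 82 53 54



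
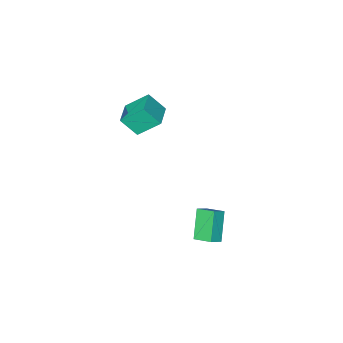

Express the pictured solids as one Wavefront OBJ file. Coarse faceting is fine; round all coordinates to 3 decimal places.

v -1.042 2.851 -3.112
v -1.472 4.027 -2.533
v -1.796 2.826 -3.621
v -2.226 4.002 -3.042
v -0.074 3.938 -4.598
v -0.504 5.114 -4.019
v -0.828 3.913 -5.107
v -1.258 5.089 -4.528
v -2.885 -3.207 0.597
v -2.178 -4.015 1.77
v -1.781 -2.056 0.724
v -1.074 -2.864 1.897
v -1.766 -4.136 -0.717
v -1.059 -4.944 0.456
v -0.662 -2.985 -0.59
v 0.045 -3.793 0.583
f 2 4 1
f 5 2 1
f 1 4 3
f 3 5 1
f 2 8 4
f 6 2 5
f 6 8 2
f 4 8 3
f 7 5 3
f 3 8 7
f 7 6 5
f 8 6 7
f 10 12 9
f 13 10 9
f 9 12 11
f 11 13 9
f 10 16 12
f 14 10 13
f 14 16 10
f 12 16 11
f 15 13 11
f 11 16 15
f 15 14 13
f 16 14 15



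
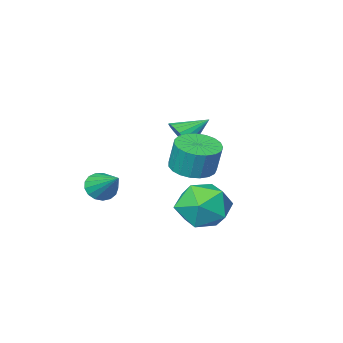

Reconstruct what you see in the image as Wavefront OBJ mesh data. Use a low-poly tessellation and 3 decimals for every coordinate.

v -0.365 1.598 -3.032
v 0.35 1.968 -2.074
v 1.23 0.672 -3.866
v 1.945 1.042 -2.908
v 1.052 0.185 -2.727
v 0.066 0.757 -2.211
v 1.514 1.883 -3.729
v 0.528 2.455 -3.213
v 1.511 2.144 -2.505
v 1.226 1.095 -1.886
v 0.354 1.545 -4.054
v 0.069 0.496 -3.435
v -0.935 -3.277 -1.259
v -0.624 -3.624 -0.621
v -2.185 -3.043 -0.521
v -0.538 -3.31 -0.577
v -0.522 -2.99 -0.65
v -0.577 -2.72 -0.828
v -0.693 -2.546 -1.081
v -0.852 -2.498 -1.365
v -1.025 -2.585 -1.63
v -1.182 -2.792 -1.831
v -1.297 -3.082 -1.934
v -1.349 -3.406 -1.919
v -1.33 -3.708 -1.791
v -1.242 -3.935 -1.57
v -1.101 -4.048 -1.296
v -0.932 -4.028 -1.015
v -0.763 -3.878 -0.777
v 1.157 1.109 -0.912
v 1.836 0.503 -0.723
v 1.783 0.845 0.561
v 1.103 1.451 0.372
v 2.035 0.826 -0.8
v 1.982 1.167 0.484
v 2.082 1.197 -0.897
v 2.029 1.539 0.387
v 1.969 1.553 -0.997
v 1.916 1.895 0.288
v 1.716 1.833 -1.082
v 1.663 2.174 0.203
v 1.365 1.987 -1.137
v 1.312 2.329 0.147
v 0.979 1.99 -1.154
v 0.926 2.331 0.131
v 0.623 1.84 -1.129
v 0.57 2.182 0.156
v 0.36 1.564 -1.066
v 0.307 1.905 0.218
v 0.234 1.209 -0.977
v 0.181 1.551 0.307
v 0.268 0.837 -0.876
v 0.215 1.179 0.408
v 0.455 0.512 -0.782
v 0.402 0.854 0.502
v 0.764 0.291 -0.711
v 0.711 0.632 0.574
v 1.14 0.21 -0.674
v 1.087 0.552 0.611
v 1.52 0.286 -0.678
v 1.467 0.627 0.606
v 2.927 -2.846 -3.078
v 3.389 -2.534 -3.533
v 2.953 -1.374 -2.042
v 3.08 -2.443 -3.654
v 2.736 -2.444 -3.644
v 2.435 -2.537 -3.504
v 2.247 -2.701 -3.266
v 2.215 -2.898 -2.985
v 2.345 -3.083 -2.726
v 2.609 -3.214 -2.547
v 2.946 -3.26 -2.49
v 3.278 -3.212 -2.567
v 3.53 -3.079 -2.762
v 3.643 -2.893 -3.029
v 3.593 -2.697 -3.307
f 1 12 6
f 1 6 2
f 1 2 8
f 1 8 11
f 1 11 12
f 2 6 10
f 6 12 5
f 12 11 3
f 11 8 7
f 8 2 9
f 4 10 5
f 4 5 3
f 4 3 7
f 4 7 9
f 4 9 10
f 5 10 6
f 3 5 12
f 7 3 11
f 9 7 8
f 10 9 2
f 14 13 16
f 14 16 15
f 16 13 17
f 16 17 15
f 17 13 18
f 17 18 15
f 18 13 19
f 18 19 15
f 19 13 20
f 19 20 15
f 20 13 21
f 20 21 15
f 21 13 22
f 21 22 15
f 22 13 23
f 22 23 15
f 23 13 24
f 23 24 15
f 24 13 25
f 24 25 15
f 25 13 26
f 25 26 15
f 26 13 27
f 26 27 15
f 27 13 28
f 27 28 15
f 28 13 29
f 28 29 15
f 29 13 14
f 29 14 15
f 31 30 34
f 31 34 32
f 32 34 35
f 32 35 33
f 34 30 36
f 34 36 35
f 35 36 37
f 35 37 33
f 36 30 38
f 36 38 37
f 37 38 39
f 37 39 33
f 38 30 40
f 38 40 39
f 39 40 41
f 39 41 33
f 40 30 42
f 40 42 41
f 41 42 43
f 41 43 33
f 42 30 44
f 42 44 43
f 43 44 45
f 43 45 33
f 44 30 46
f 44 46 45
f 45 46 47
f 45 47 33
f 46 30 48
f 46 48 47
f 47 48 49
f 47 49 33
f 48 30 50
f 48 50 49
f 49 50 51
f 49 51 33
f 50 30 52
f 50 52 51
f 51 52 53
f 51 53 33
f 52 30 54
f 52 54 53
f 53 54 55
f 53 55 33
f 54 30 56
f 54 56 55
f 55 56 57
f 55 57 33
f 56 30 58
f 56 58 57
f 57 58 59
f 57 59 33
f 58 30 60
f 58 60 59
f 59 60 61
f 59 61 33
f 60 30 31
f 60 31 61
f 61 31 32
f 61 32 33
f 63 62 65
f 63 65 64
f 65 62 66
f 65 66 64
f 66 62 67
f 66 67 64
f 67 62 68
f 67 68 64
f 68 62 69
f 68 69 64
f 69 62 70
f 69 70 64
f 70 62 71
f 70 71 64
f 71 62 72
f 71 72 64
f 72 62 73
f 72 73 64
f 73 62 74
f 73 74 64
f 74 62 75
f 74 75 64
f 75 62 76
f 75 76 64
f 76 62 63
f 76 63 64



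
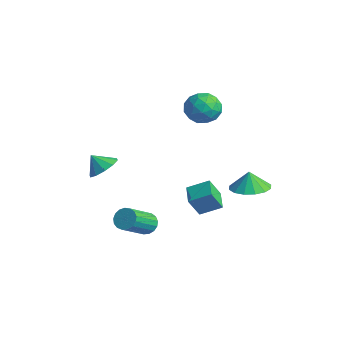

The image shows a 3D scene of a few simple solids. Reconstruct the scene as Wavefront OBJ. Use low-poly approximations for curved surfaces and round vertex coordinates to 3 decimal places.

v 2.467 0.246 -0.477
v 2.431 -0.383 0.637
v 1.48 0.772 -0.212
v 1.443 0.143 0.902
v 3.097 1.157 0.058
v 3.06 0.528 1.172
v 2.109 1.683 0.323
v 2.073 1.054 1.437
v 1.356 3.931 -0.399
v 2.172 4.615 -0.292
v 1.204 3.949 0.639
v 1.726 4.935 -0.362
v 1.18 4.986 -0.443
v 0.682 4.754 -0.512
v 0.364 4.302 -0.551
v 0.312 3.751 -0.549
v 0.54 3.248 -0.507
v 0.986 2.928 -0.437
v 1.532 2.877 -0.356
v 2.03 3.108 -0.287
v 2.348 3.56 -0.248
v 2.4 4.111 -0.25
v -2.911 4.509 3.457
v -1.903 4.355 3.247
v -3.097 2.865 3.773
v -2.089 2.711 3.563
v -2.368 3.236 4.417
v -2.253 4.252 4.222
v -2.747 2.968 2.798
v -2.632 3.984 2.603
v -1.802 3.402 2.84
v -1.568 3.568 3.841
v -3.432 3.652 3.179
v -3.198 3.818 4.18
v -2.391 4.576 3.324
v -2.609 2.644 3.696
v -2.773 2.953 4.198
v -2.181 2.862 4.075
v -2.597 4.516 3.897
v -2.004 4.425 3.774
v -2.278 3.768 4.462
v -2.996 2.795 3.246
v -2.403 2.704 3.123
v -2.819 4.358 2.945
v -2.227 4.267 2.822
v -2.722 3.452 2.558
v -1.739 3.925 2.961
v -1.848 2.959 3.147
v -2.234 3.11 2.698
v -2.167 3.707 2.583
v -1.601 4.023 3.55
v -1.71 3.057 3.736
v -1.875 3.366 4.238
v -1.807 3.963 4.123
v -1.542 3.463 3.31
v -3.29 4.163 3.284
v -3.399 3.197 3.47
v -3.193 3.257 2.897
v -3.125 3.854 2.782
v -3.152 4.261 3.873
v -3.261 3.295 4.059
v -2.833 3.513 4.437
v -2.766 4.11 4.322
v -3.458 3.757 3.71
v 0.182 -1.361 -1.861
v 0.443 -1.676 -2.379
v 0.939 -3.174 -1.217
v 0.678 -2.859 -0.699
v 0.684 -1.507 -2.264
v 1.18 -3.005 -1.102
v 0.81 -1.304 -2.056
v 1.306 -2.803 -0.894
v 0.792 -1.115 -1.804
v 1.288 -2.613 -0.642
v 0.634 -0.982 -1.565
v 1.13 -2.48 -0.403
v 0.373 -0.935 -1.394
v 0.869 -2.434 -0.232
v 0.068 -0.987 -1.329
v 0.564 -2.485 -0.168
v -0.211 -1.123 -1.387
v 0.285 -2.622 -0.225
v -0.4 -1.315 -1.553
v 0.096 -2.813 -0.391
v -0.455 -1.516 -1.79
v 0.041 -3.015 -0.628
v -0.365 -1.683 -2.043
v 0.131 -3.181 -0.881
v -0.149 -1.775 -2.254
v 0.347 -3.274 -1.092
v 0.143 -1.772 -2.375
v 0.639 -3.271 -1.213
v -3.59 -1.566 0.214
v -2.871 -1.435 0.756
v -4.11 -1.994 1.006
v -3.198 -0.979 0.788
v -3.675 -0.747 0.6
v -4.12 -0.828 0.265
v -4.362 -1.19 -0.089
v -4.309 -1.697 -0.328
v -3.982 -2.153 -0.36
v -3.505 -2.385 -0.173
v -3.061 -2.304 0.162
v -2.819 -1.941 0.517
f 2 4 1
f 5 2 1
f 1 4 3
f 3 5 1
f 2 8 4
f 6 2 5
f 6 8 2
f 4 8 3
f 7 5 3
f 3 8 7
f 7 6 5
f 8 6 7
f 10 9 12
f 10 12 11
f 12 9 13
f 12 13 11
f 13 9 14
f 13 14 11
f 14 9 15
f 14 15 11
f 15 9 16
f 15 16 11
f 16 9 17
f 16 17 11
f 17 9 18
f 17 18 11
f 18 9 19
f 18 19 11
f 19 9 20
f 19 20 11
f 20 9 21
f 20 21 11
f 21 9 22
f 21 22 11
f 22 9 10
f 22 10 11
f 23 60 39
f 60 34 63
f 39 63 28
f 60 63 39
f 23 39 35
f 39 28 40
f 35 40 24
f 39 40 35
f 23 35 44
f 35 24 45
f 44 45 30
f 35 45 44
f 23 44 56
f 44 30 59
f 56 59 33
f 44 59 56
f 23 56 60
f 56 33 64
f 60 64 34
f 56 64 60
f 24 40 51
f 40 28 54
f 51 54 32
f 40 54 51
f 28 63 41
f 63 34 62
f 41 62 27
f 63 62 41
f 34 64 61
f 64 33 57
f 61 57 25
f 64 57 61
f 33 59 58
f 59 30 46
f 58 46 29
f 59 46 58
f 30 45 50
f 45 24 47
f 50 47 31
f 45 47 50
f 26 52 38
f 52 32 53
f 38 53 27
f 52 53 38
f 26 38 36
f 38 27 37
f 36 37 25
f 38 37 36
f 26 36 43
f 36 25 42
f 43 42 29
f 36 42 43
f 26 43 48
f 43 29 49
f 48 49 31
f 43 49 48
f 26 48 52
f 48 31 55
f 52 55 32
f 48 55 52
f 27 53 41
f 53 32 54
f 41 54 28
f 53 54 41
f 25 37 61
f 37 27 62
f 61 62 34
f 37 62 61
f 29 42 58
f 42 25 57
f 58 57 33
f 42 57 58
f 31 49 50
f 49 29 46
f 50 46 30
f 49 46 50
f 32 55 51
f 55 31 47
f 51 47 24
f 55 47 51
f 66 65 69
f 66 69 67
f 67 69 70
f 67 70 68
f 69 65 71
f 69 71 70
f 70 71 72
f 70 72 68
f 71 65 73
f 71 73 72
f 72 73 74
f 72 74 68
f 73 65 75
f 73 75 74
f 74 75 76
f 74 76 68
f 75 65 77
f 75 77 76
f 76 77 78
f 76 78 68
f 77 65 79
f 77 79 78
f 78 79 80
f 78 80 68
f 79 65 81
f 79 81 80
f 80 81 82
f 80 82 68
f 81 65 83
f 81 83 82
f 82 83 84
f 82 84 68
f 83 65 85
f 83 85 84
f 84 85 86
f 84 86 68
f 85 65 87
f 85 87 86
f 86 87 88
f 86 88 68
f 87 65 89
f 87 89 88
f 88 89 90
f 88 90 68
f 89 65 91
f 89 91 90
f 90 91 92
f 90 92 68
f 91 65 66
f 91 66 92
f 92 66 67
f 92 67 68
f 94 93 96
f 94 96 95
f 96 93 97
f 96 97 95
f 97 93 98
f 97 98 95
f 98 93 99
f 98 99 95
f 99 93 100
f 99 100 95
f 100 93 101
f 100 101 95
f 101 93 102
f 101 102 95
f 102 93 103
f 102 103 95
f 103 93 104
f 103 104 95
f 104 93 94
f 104 94 95



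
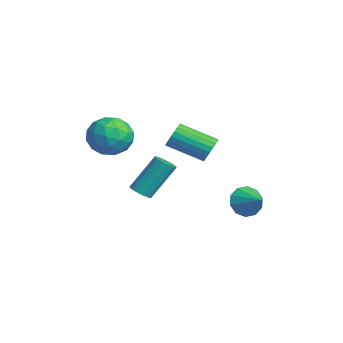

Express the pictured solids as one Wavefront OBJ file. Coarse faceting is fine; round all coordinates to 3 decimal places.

v 0.032 1.845 -1.136
v 0.445 1.654 -1.912
v 1.248 2.155 -0.564
v 0.31 2.194 -1.918
v 0.069 2.6 -1.624
v -0.187 2.718 -1.145
v -0.359 2.503 -0.662
v -0.382 2.036 -0.36
v -0.247 1.496 -0.355
v -0.006 1.09 -0.648
v 0.25 0.972 -1.128
v 0.422 1.188 -1.611
v -2.89 -3.347 3.691
v -1.871 -3.16 3.109
v -3.509 -4.46 2.251
v -2.49 -4.273 1.669
v -2.496 -4.923 2.663
v -2.113 -4.235 3.554
v -3.267 -3.385 1.806
v -2.884 -2.697 2.697
v -2.104 -3.184 1.944
v -1.627 -4.135 2.474
v -3.753 -3.485 2.886
v -3.276 -4.436 3.416
v -2.326 -3.156 3.527
v -3.054 -4.464 1.833
v -3.057 -4.846 2.418
v -2.458 -4.736 2.076
v -2.468 -3.788 3.788
v -1.869 -3.678 3.446
v -2.237 -4.714 3.184
v -3.511 -3.942 1.914
v -2.912 -3.832 1.572
v -2.922 -2.884 3.284
v -2.323 -2.774 2.942
v -3.143 -2.906 2.176
v -1.864 -3.06 2.5
v -2.228 -3.714 1.653
v -2.685 -3.192 1.734
v -2.46 -2.788 2.257
v -1.584 -3.619 2.811
v -1.948 -4.273 1.965
v -1.951 -4.655 2.549
v -1.726 -4.251 3.072
v -1.721 -3.633 2.126
v -3.432 -3.347 3.395
v -3.796 -4.001 2.549
v -3.654 -3.369 2.288
v -3.429 -2.965 2.811
v -3.152 -3.906 3.707
v -3.516 -4.56 2.86
v -2.92 -4.832 3.103
v -2.695 -4.428 3.626
v -3.659 -3.987 3.234
v -0.182 -3.131 0.075
v 0.4 -3.197 0.141
v 0.345 -1.996 1.851
v -0.238 -1.929 1.785
v 0.369 -2.949 -0.034
v 0.313 -1.748 1.675
v 0.189 -2.75 -0.18
v 0.133 -1.549 1.529
v -0.09 -2.652 -0.258
v -0.146 -1.451 1.452
v -0.393 -2.683 -0.246
v -0.449 -1.482 1.463
v -0.64 -2.834 -0.148
v -0.696 -1.633 1.561
v -0.765 -3.064 0.009
v -0.82 -1.863 1.719
v -0.733 -3.312 0.185
v -0.789 -2.111 1.894
v -0.553 -3.511 0.331
v -0.609 -2.31 2.04
v -0.274 -3.609 0.408
v -0.33 -2.408 2.118
v 0.029 -3.578 0.397
v -0.027 -2.377 2.106
v 0.276 -3.427 0.299
v 0.22 -2.226 2.008
v -1.506 0.667 1.664
v -1.082 0.737 2.254
v -2.01 -0.816 3.106
v -2.434 -0.887 2.516
v -1.317 0.916 2.324
v -2.245 -0.638 3.176
v -1.585 1.051 2.279
v -2.513 -0.502 3.131
v -1.839 1.121 2.129
v -2.767 -0.433 2.981
v -2.036 1.111 1.897
v -2.964 -0.442 2.75
v -2.141 1.025 1.626
v -3.069 -0.528 2.478
v -2.136 0.877 1.361
v -3.064 -0.676 2.213
v -2.022 0.692 1.149
v -2.95 -0.861 2.001
v -1.819 0.503 1.025
v -2.748 -1.05 1.877
v -1.562 0.343 1.012
v -2.49 -1.211 1.864
v -1.295 0.238 1.112
v -2.224 -1.315 1.964
v -1.065 0.207 1.307
v -1.993 -1.346 2.159
v -0.911 0.256 1.564
v -1.839 -1.297 2.416
v -0.859 0.376 1.838
v -1.788 -1.177 2.69
v -0.92 0.546 2.082
v -1.848 -1.007 2.934
f 2 1 4
f 2 4 3
f 4 1 5
f 4 5 3
f 5 1 6
f 5 6 3
f 6 1 7
f 6 7 3
f 7 1 8
f 7 8 3
f 8 1 9
f 8 9 3
f 9 1 10
f 9 10 3
f 10 1 11
f 10 11 3
f 11 1 12
f 11 12 3
f 12 1 2
f 12 2 3
f 13 50 29
f 50 24 53
f 29 53 18
f 50 53 29
f 13 29 25
f 29 18 30
f 25 30 14
f 29 30 25
f 13 25 34
f 25 14 35
f 34 35 20
f 25 35 34
f 13 34 46
f 34 20 49
f 46 49 23
f 34 49 46
f 13 46 50
f 46 23 54
f 50 54 24
f 46 54 50
f 14 30 41
f 30 18 44
f 41 44 22
f 30 44 41
f 18 53 31
f 53 24 52
f 31 52 17
f 53 52 31
f 24 54 51
f 54 23 47
f 51 47 15
f 54 47 51
f 23 49 48
f 49 20 36
f 48 36 19
f 49 36 48
f 20 35 40
f 35 14 37
f 40 37 21
f 35 37 40
f 16 42 28
f 42 22 43
f 28 43 17
f 42 43 28
f 16 28 26
f 28 17 27
f 26 27 15
f 28 27 26
f 16 26 33
f 26 15 32
f 33 32 19
f 26 32 33
f 16 33 38
f 33 19 39
f 38 39 21
f 33 39 38
f 16 38 42
f 38 21 45
f 42 45 22
f 38 45 42
f 17 43 31
f 43 22 44
f 31 44 18
f 43 44 31
f 15 27 51
f 27 17 52
f 51 52 24
f 27 52 51
f 19 32 48
f 32 15 47
f 48 47 23
f 32 47 48
f 21 39 40
f 39 19 36
f 40 36 20
f 39 36 40
f 22 45 41
f 45 21 37
f 41 37 14
f 45 37 41
f 56 55 59
f 56 59 57
f 57 59 60
f 57 60 58
f 59 55 61
f 59 61 60
f 60 61 62
f 60 62 58
f 61 55 63
f 61 63 62
f 62 63 64
f 62 64 58
f 63 55 65
f 63 65 64
f 64 65 66
f 64 66 58
f 65 55 67
f 65 67 66
f 66 67 68
f 66 68 58
f 67 55 69
f 67 69 68
f 68 69 70
f 68 70 58
f 69 55 71
f 69 71 70
f 70 71 72
f 70 72 58
f 71 55 73
f 71 73 72
f 72 73 74
f 72 74 58
f 73 55 75
f 73 75 74
f 74 75 76
f 74 76 58
f 75 55 77
f 75 77 76
f 76 77 78
f 76 78 58
f 77 55 79
f 77 79 78
f 78 79 80
f 78 80 58
f 79 55 56
f 79 56 80
f 80 56 57
f 80 57 58
f 82 81 85
f 82 85 83
f 83 85 86
f 83 86 84
f 85 81 87
f 85 87 86
f 86 87 88
f 86 88 84
f 87 81 89
f 87 89 88
f 88 89 90
f 88 90 84
f 89 81 91
f 89 91 90
f 90 91 92
f 90 92 84
f 91 81 93
f 91 93 92
f 92 93 94
f 92 94 84
f 93 81 95
f 93 95 94
f 94 95 96
f 94 96 84
f 95 81 97
f 95 97 96
f 96 97 98
f 96 98 84
f 97 81 99
f 97 99 98
f 98 99 100
f 98 100 84
f 99 81 101
f 99 101 100
f 100 101 102
f 100 102 84
f 101 81 103
f 101 103 102
f 102 103 104
f 102 104 84
f 103 81 105
f 103 105 104
f 104 105 106
f 104 106 84
f 105 81 107
f 105 107 106
f 106 107 108
f 106 108 84
f 107 81 109
f 107 109 108
f 108 109 110
f 108 110 84
f 109 81 111
f 109 111 110
f 110 111 112
f 110 112 84
f 111 81 82
f 111 82 112
f 112 82 83
f 112 83 84

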